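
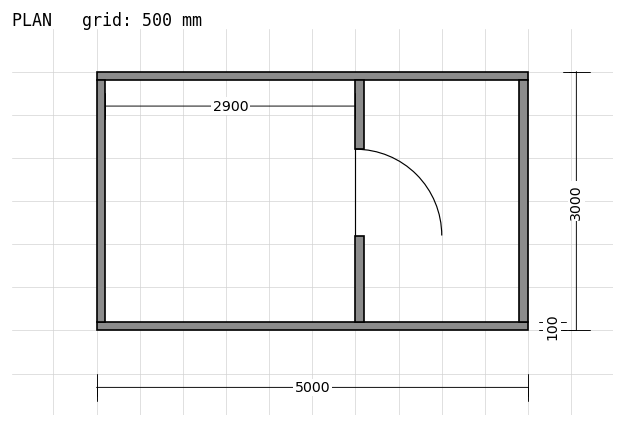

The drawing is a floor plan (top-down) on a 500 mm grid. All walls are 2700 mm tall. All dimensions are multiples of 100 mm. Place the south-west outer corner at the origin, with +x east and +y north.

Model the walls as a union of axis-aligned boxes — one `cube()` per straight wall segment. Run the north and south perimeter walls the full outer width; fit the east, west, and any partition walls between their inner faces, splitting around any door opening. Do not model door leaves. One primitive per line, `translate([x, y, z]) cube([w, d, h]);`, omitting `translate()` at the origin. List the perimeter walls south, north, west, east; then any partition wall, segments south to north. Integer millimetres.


cube([5000, 100, 2700]);
translate([0, 2900, 0]) cube([5000, 100, 2700]);
translate([0, 100, 0]) cube([100, 2800, 2700]);
translate([4900, 100, 0]) cube([100, 2800, 2700]);
translate([3000, 100, 0]) cube([100, 1000, 2700]);
translate([3000, 2100, 0]) cube([100, 800, 2700]);


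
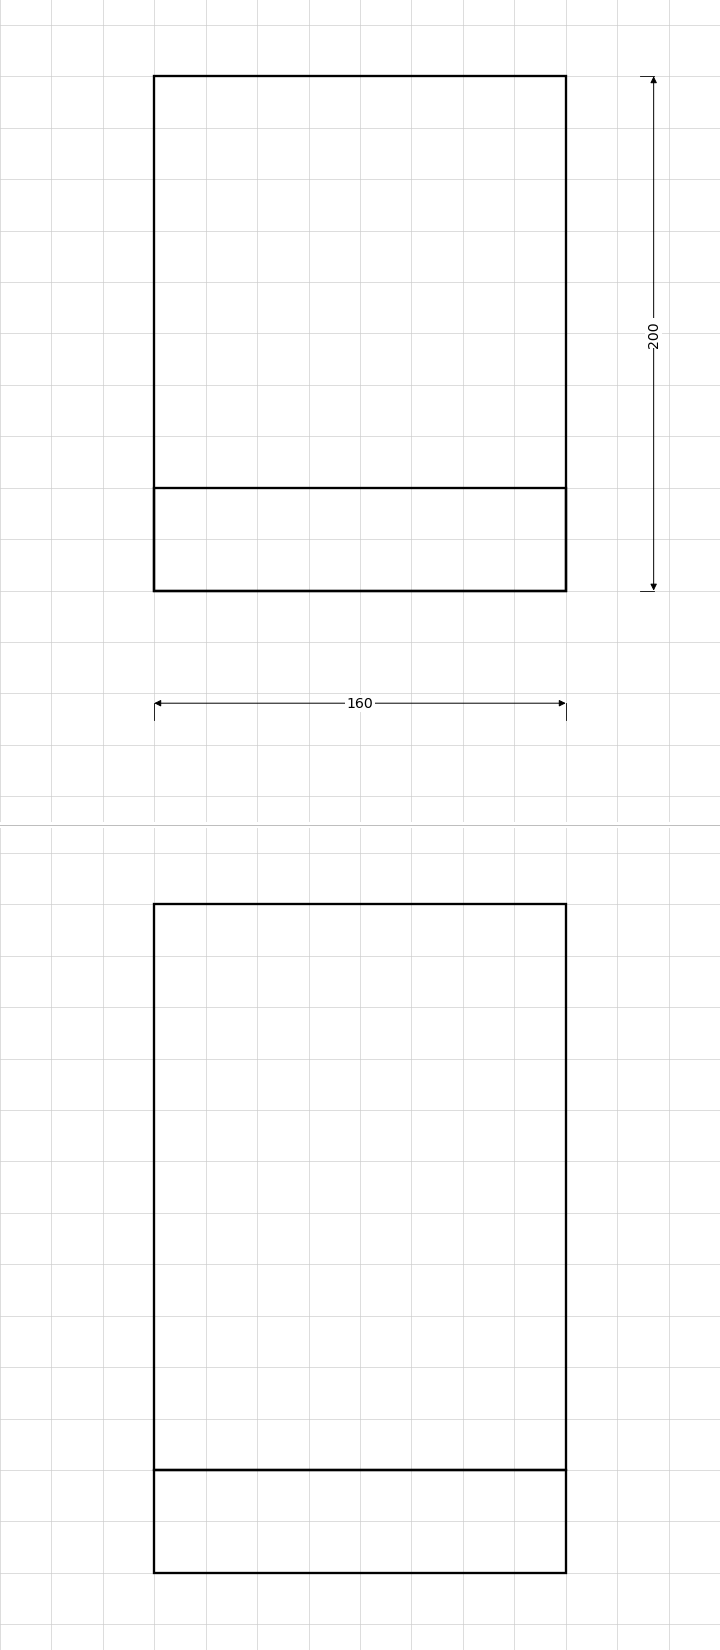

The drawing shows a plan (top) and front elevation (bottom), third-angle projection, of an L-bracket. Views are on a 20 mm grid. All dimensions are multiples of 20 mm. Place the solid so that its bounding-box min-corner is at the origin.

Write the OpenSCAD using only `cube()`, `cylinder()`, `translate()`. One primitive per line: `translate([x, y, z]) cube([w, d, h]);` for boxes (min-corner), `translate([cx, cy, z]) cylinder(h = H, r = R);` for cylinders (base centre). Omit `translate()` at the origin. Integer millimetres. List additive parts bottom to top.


cube([160, 200, 40]);
translate([0, 0, 40]) cube([160, 40, 220]);


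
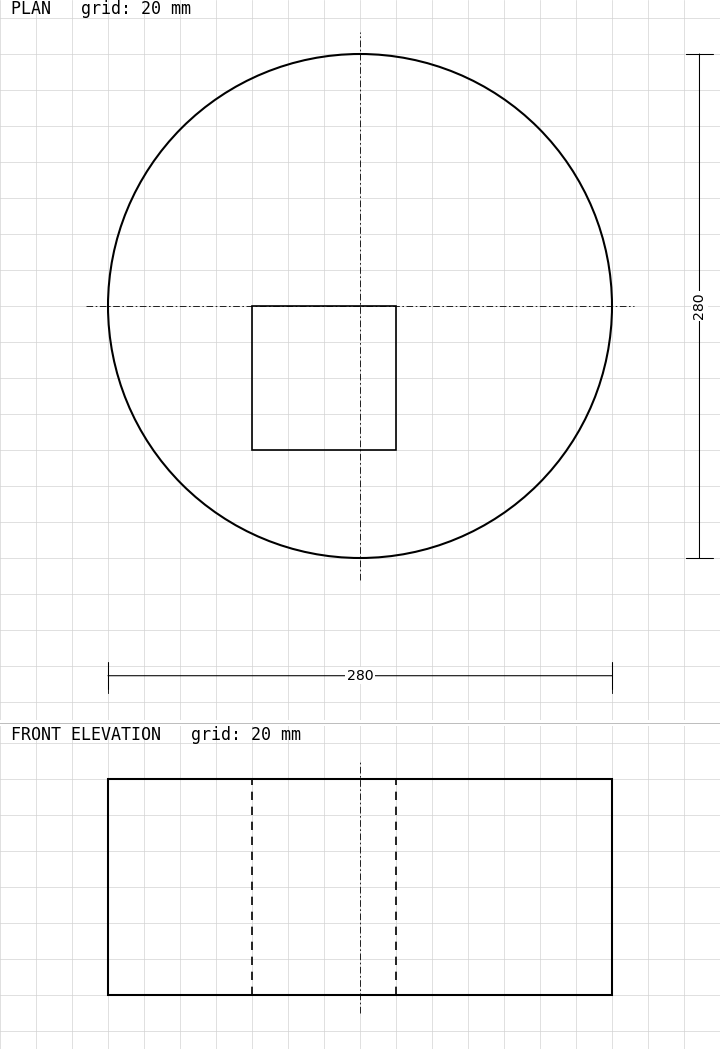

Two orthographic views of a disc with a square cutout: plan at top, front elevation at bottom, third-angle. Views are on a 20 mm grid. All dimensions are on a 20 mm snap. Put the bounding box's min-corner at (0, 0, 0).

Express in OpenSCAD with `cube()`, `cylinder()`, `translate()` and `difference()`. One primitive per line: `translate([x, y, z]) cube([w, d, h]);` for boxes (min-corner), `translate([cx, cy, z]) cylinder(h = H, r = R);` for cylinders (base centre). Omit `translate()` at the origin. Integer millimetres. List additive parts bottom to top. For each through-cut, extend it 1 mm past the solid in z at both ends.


difference() {
  translate([140, 140, 0]) cylinder(h = 120, r = 140);
  translate([80, 60, -1]) cube([80, 80, 122]);
}


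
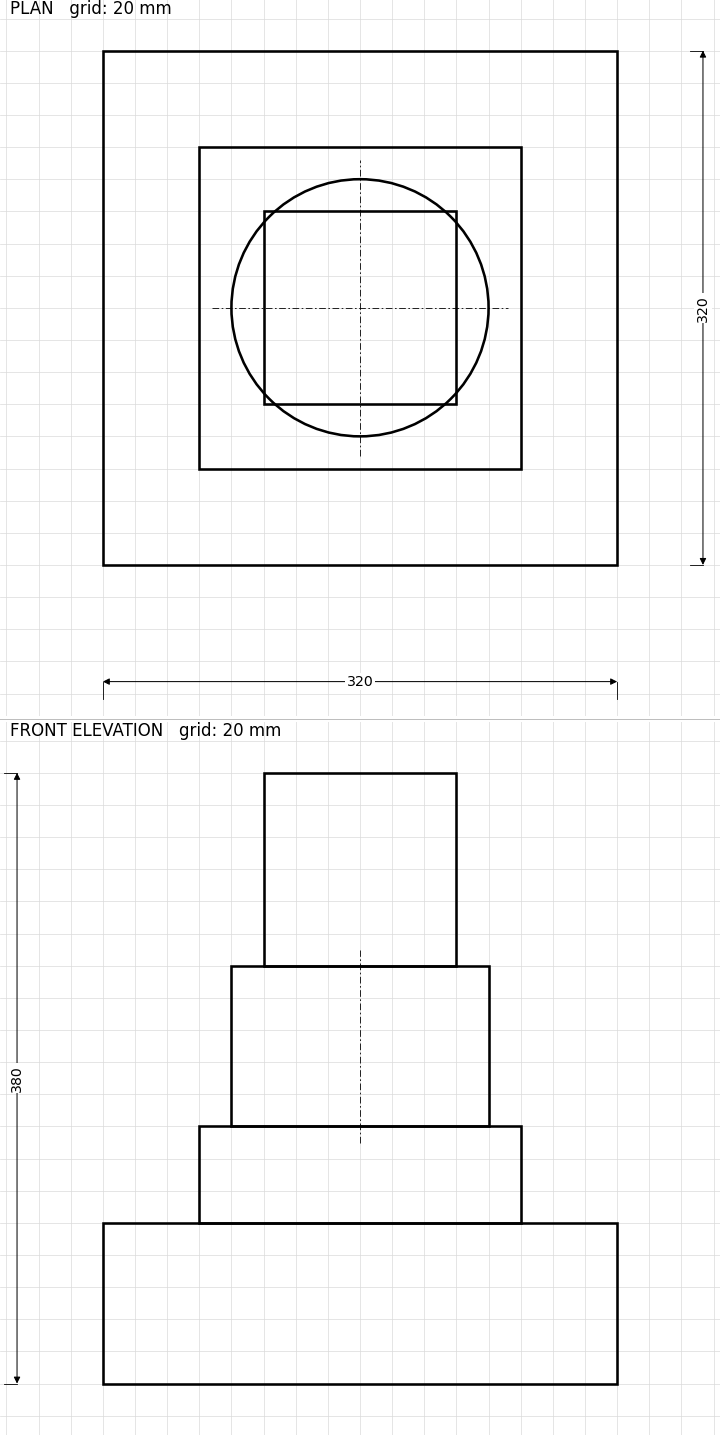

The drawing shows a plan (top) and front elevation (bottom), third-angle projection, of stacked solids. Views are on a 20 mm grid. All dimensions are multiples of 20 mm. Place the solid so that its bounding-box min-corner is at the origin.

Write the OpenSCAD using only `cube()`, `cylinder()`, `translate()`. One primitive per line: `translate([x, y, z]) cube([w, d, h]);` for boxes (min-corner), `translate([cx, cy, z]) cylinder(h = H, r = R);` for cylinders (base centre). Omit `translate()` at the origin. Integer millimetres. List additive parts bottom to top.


cube([320, 320, 100]);
translate([60, 60, 100]) cube([200, 200, 60]);
translate([160, 160, 160]) cylinder(h = 100, r = 80);
translate([100, 100, 260]) cube([120, 120, 120]);


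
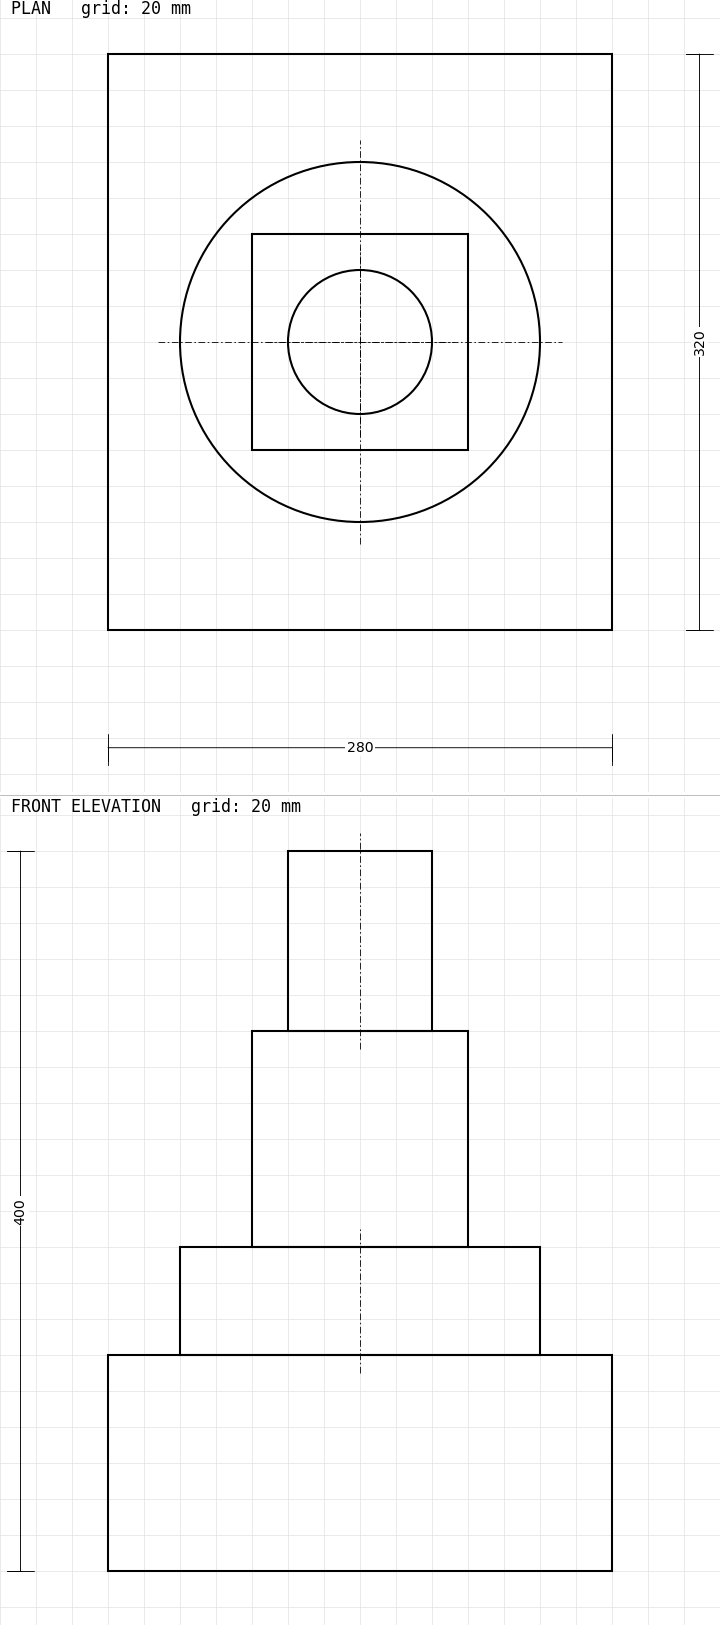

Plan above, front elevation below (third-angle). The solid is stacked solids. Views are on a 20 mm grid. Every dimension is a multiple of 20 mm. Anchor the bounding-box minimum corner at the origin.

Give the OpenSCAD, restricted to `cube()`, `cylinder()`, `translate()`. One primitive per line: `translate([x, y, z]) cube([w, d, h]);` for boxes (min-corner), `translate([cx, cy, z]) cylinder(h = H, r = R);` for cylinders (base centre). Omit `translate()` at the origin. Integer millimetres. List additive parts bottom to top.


cube([280, 320, 120]);
translate([140, 160, 120]) cylinder(h = 60, r = 100);
translate([80, 100, 180]) cube([120, 120, 120]);
translate([140, 160, 300]) cylinder(h = 100, r = 40);


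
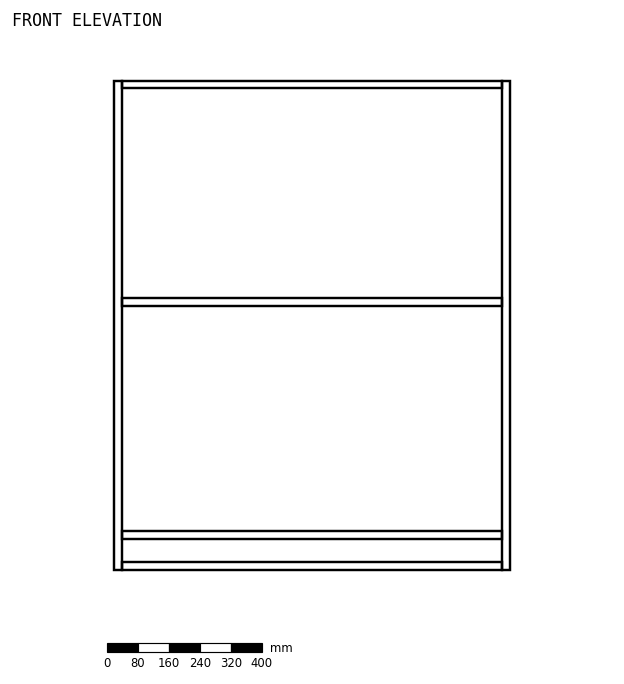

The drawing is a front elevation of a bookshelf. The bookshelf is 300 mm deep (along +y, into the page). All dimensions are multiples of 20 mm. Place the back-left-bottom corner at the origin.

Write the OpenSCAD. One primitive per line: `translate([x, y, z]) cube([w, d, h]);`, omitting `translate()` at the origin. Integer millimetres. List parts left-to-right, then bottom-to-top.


cube([20, 300, 1260]);
translate([20, 0, 0]) cube([980, 300, 20]);
translate([20, 0, 80]) cube([980, 300, 20]);
translate([20, 0, 680]) cube([980, 300, 20]);
translate([20, 0, 1240]) cube([980, 300, 20]);
translate([1000, 0, 0]) cube([20, 300, 1260]);


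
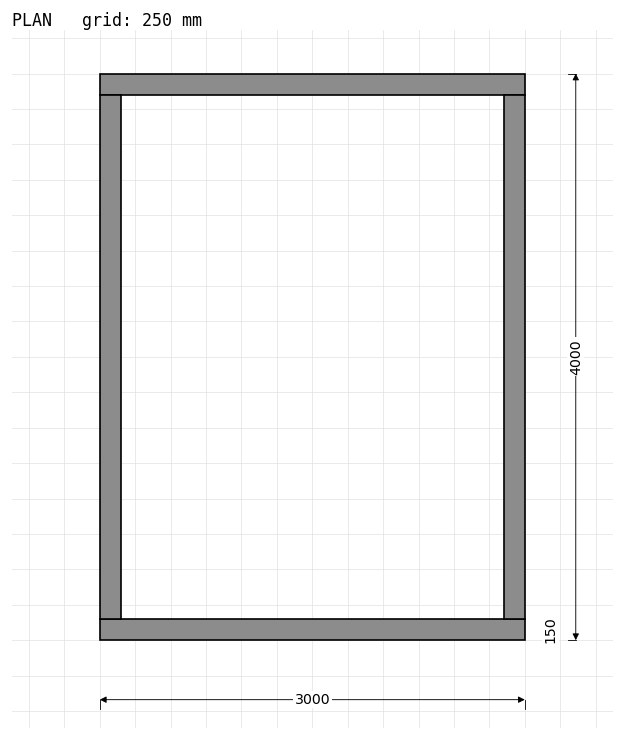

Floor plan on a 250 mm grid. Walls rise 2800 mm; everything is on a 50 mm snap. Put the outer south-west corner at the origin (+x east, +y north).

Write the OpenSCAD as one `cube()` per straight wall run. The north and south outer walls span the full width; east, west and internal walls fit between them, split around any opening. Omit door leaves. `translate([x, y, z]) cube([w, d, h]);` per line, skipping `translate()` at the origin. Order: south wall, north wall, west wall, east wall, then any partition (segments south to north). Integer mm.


cube([3000, 150, 2800]);
translate([0, 3850, 0]) cube([3000, 150, 2800]);
translate([0, 150, 0]) cube([150, 3700, 2800]);
translate([2850, 150, 0]) cube([150, 3700, 2800]);


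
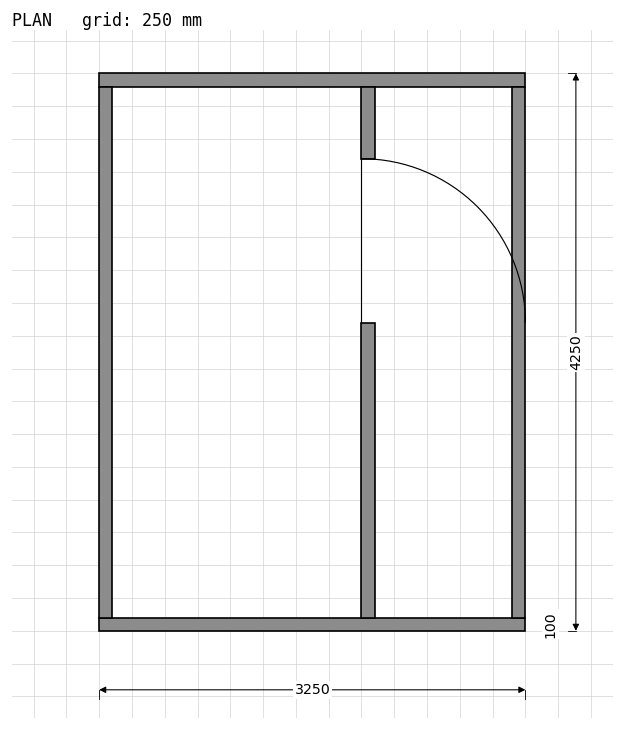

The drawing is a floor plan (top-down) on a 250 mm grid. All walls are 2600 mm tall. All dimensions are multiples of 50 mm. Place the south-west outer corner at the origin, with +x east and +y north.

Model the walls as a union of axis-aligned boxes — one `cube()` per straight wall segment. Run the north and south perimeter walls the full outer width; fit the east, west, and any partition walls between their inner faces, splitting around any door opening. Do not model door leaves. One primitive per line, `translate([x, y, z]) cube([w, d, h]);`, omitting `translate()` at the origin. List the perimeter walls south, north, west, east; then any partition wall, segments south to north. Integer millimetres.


cube([3250, 100, 2600]);
translate([0, 4150, 0]) cube([3250, 100, 2600]);
translate([0, 100, 0]) cube([100, 4050, 2600]);
translate([3150, 100, 0]) cube([100, 4050, 2600]);
translate([2000, 100, 0]) cube([100, 2250, 2600]);
translate([2000, 3600, 0]) cube([100, 550, 2600]);


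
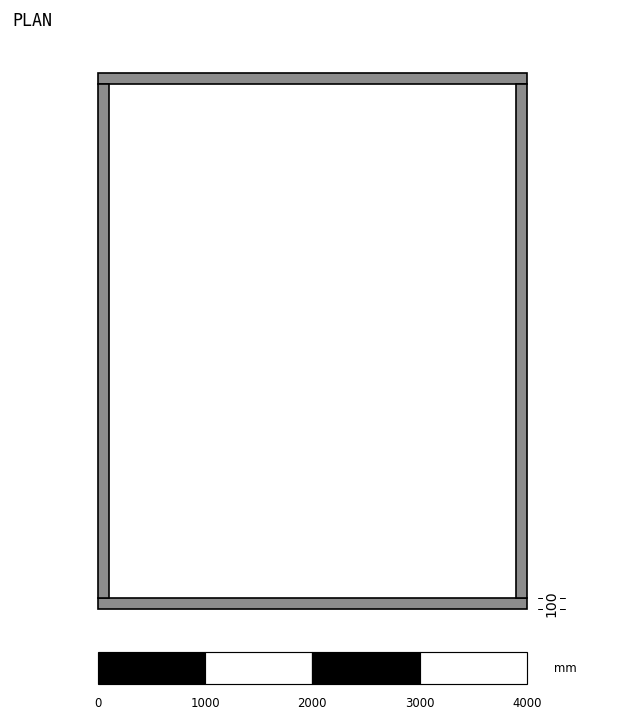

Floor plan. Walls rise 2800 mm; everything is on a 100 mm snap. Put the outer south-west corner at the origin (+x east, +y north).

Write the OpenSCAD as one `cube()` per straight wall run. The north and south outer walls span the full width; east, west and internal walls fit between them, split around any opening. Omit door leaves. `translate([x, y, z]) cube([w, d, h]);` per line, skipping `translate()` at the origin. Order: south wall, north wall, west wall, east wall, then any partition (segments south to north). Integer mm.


cube([4000, 100, 2800]);
translate([0, 4900, 0]) cube([4000, 100, 2800]);
translate([0, 100, 0]) cube([100, 4800, 2800]);
translate([3900, 100, 0]) cube([100, 4800, 2800]);


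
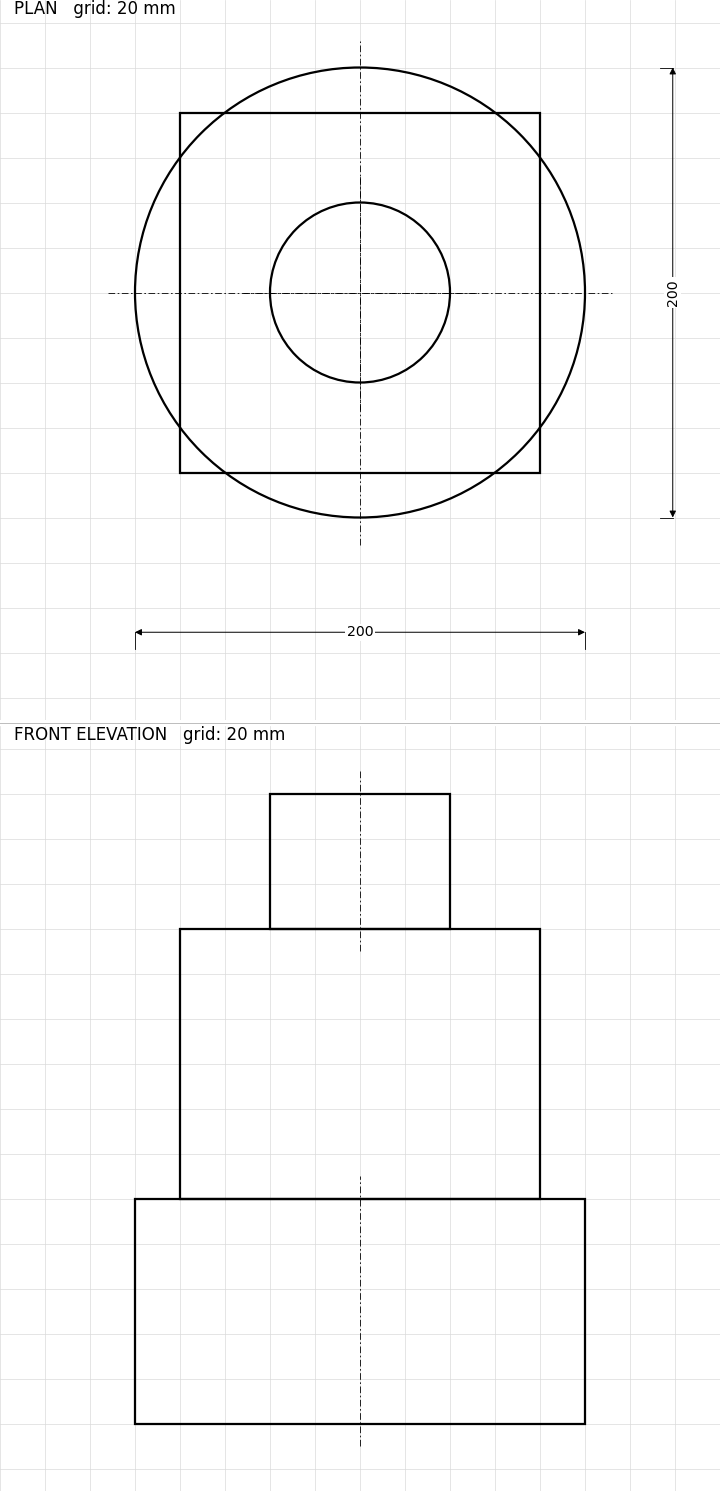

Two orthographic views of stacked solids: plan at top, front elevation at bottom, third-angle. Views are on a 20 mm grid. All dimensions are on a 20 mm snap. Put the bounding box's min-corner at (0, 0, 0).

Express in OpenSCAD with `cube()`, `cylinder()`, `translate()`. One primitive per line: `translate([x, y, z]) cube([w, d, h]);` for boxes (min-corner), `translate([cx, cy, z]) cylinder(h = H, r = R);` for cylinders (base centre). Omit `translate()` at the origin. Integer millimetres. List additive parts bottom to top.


translate([100, 100, 0]) cylinder(h = 100, r = 100);
translate([20, 20, 100]) cube([160, 160, 120]);
translate([100, 100, 220]) cylinder(h = 60, r = 40);


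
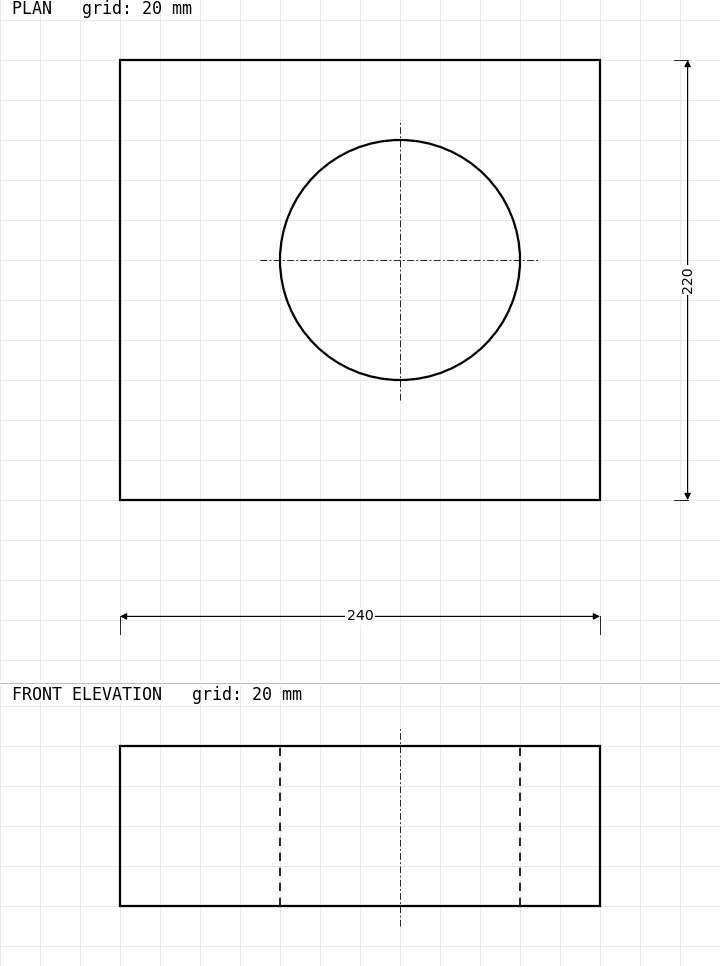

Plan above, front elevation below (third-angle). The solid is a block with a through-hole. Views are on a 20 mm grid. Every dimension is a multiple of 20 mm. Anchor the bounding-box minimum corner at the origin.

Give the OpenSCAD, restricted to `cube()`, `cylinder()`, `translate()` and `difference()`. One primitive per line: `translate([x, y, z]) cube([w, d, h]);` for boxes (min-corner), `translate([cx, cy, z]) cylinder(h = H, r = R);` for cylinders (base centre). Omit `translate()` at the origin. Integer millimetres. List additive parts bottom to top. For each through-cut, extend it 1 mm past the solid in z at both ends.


difference() {
  cube([240, 220, 80]);
  translate([140, 120, -1]) cylinder(h = 82, r = 60);
}


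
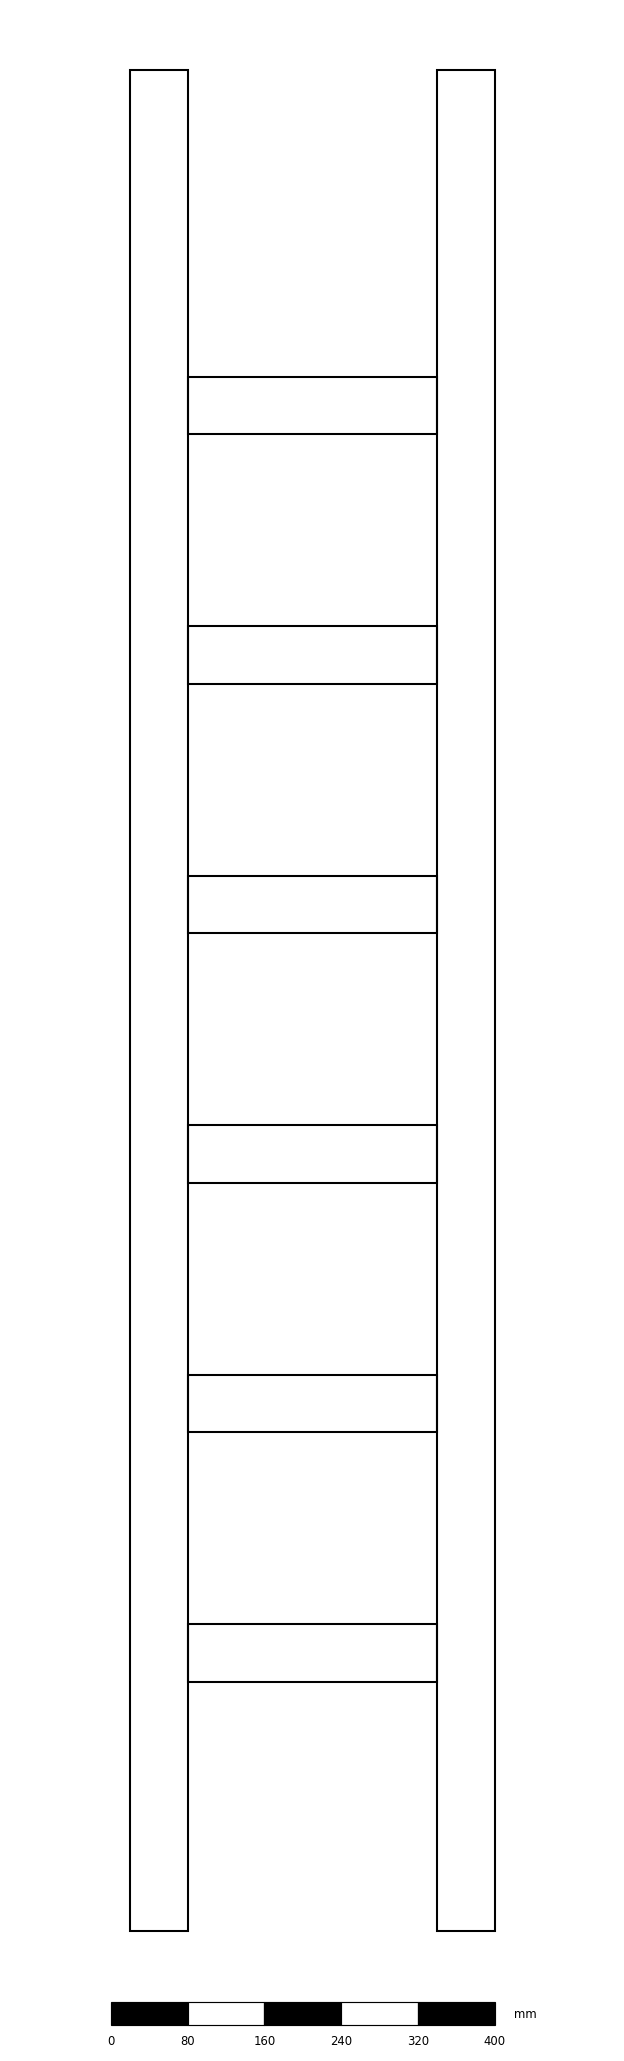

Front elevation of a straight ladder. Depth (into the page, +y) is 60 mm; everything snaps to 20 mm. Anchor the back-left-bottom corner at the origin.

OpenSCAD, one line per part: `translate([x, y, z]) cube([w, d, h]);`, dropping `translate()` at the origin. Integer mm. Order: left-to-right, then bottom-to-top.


cube([60, 60, 1940]);
translate([60, 0, 260]) cube([260, 60, 60]);
translate([60, 0, 520]) cube([260, 60, 60]);
translate([60, 0, 780]) cube([260, 60, 60]);
translate([60, 0, 1040]) cube([260, 60, 60]);
translate([60, 0, 1300]) cube([260, 60, 60]);
translate([60, 0, 1560]) cube([260, 60, 60]);
translate([320, 0, 0]) cube([60, 60, 1940]);


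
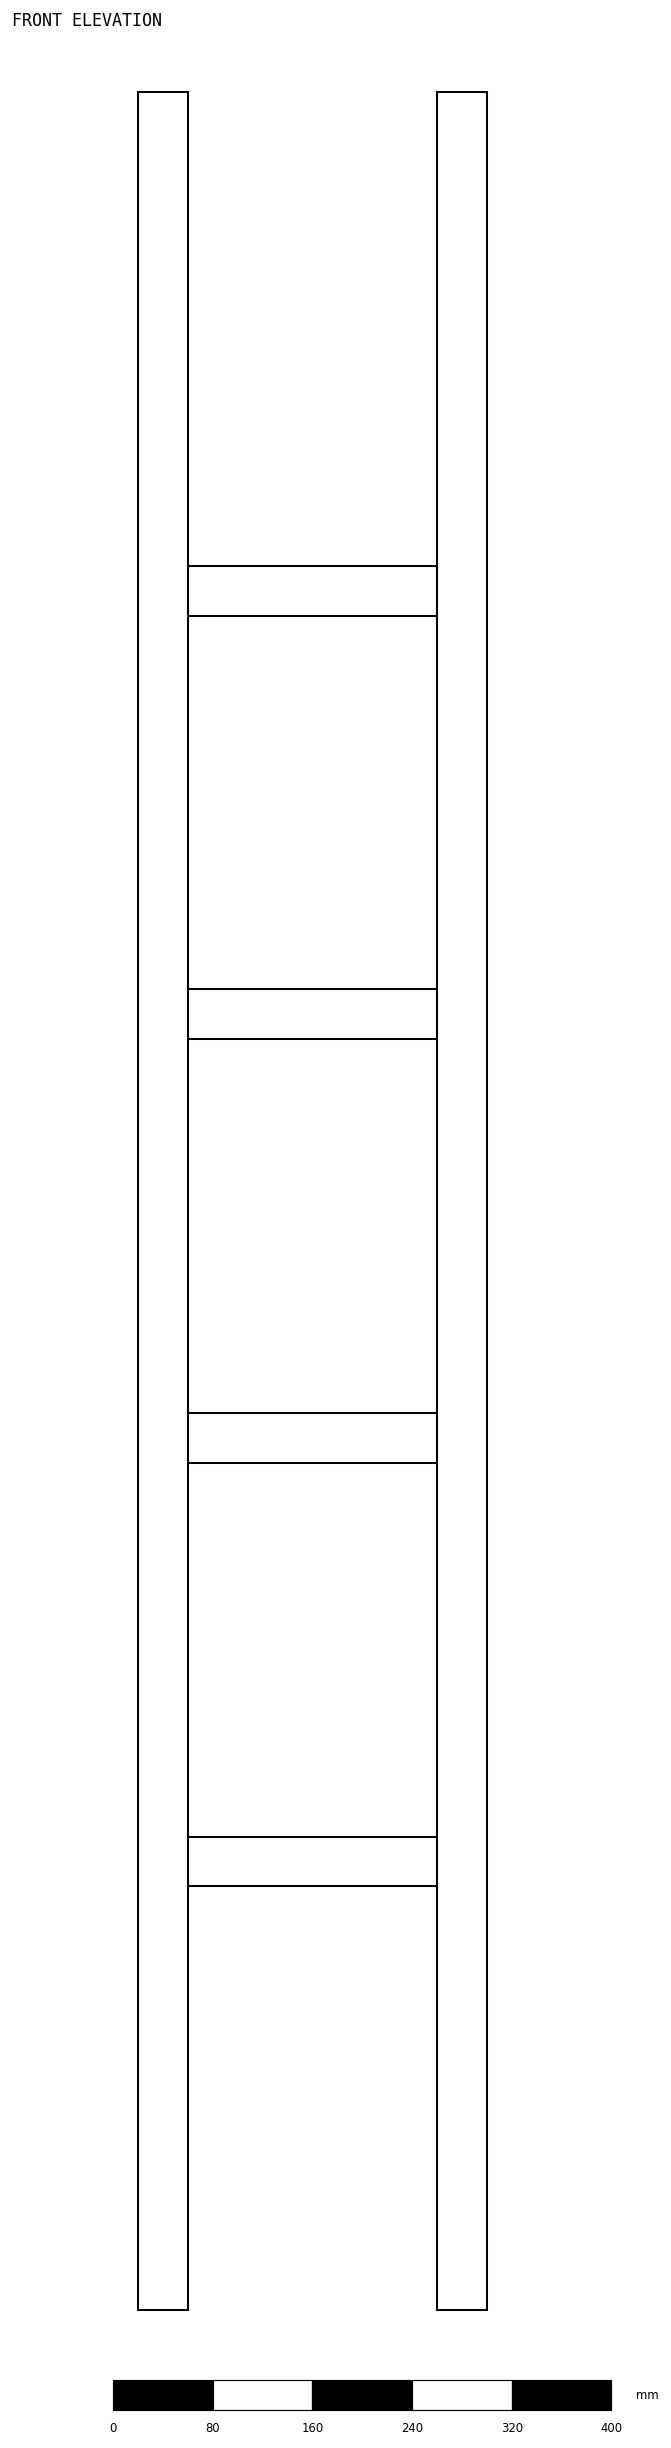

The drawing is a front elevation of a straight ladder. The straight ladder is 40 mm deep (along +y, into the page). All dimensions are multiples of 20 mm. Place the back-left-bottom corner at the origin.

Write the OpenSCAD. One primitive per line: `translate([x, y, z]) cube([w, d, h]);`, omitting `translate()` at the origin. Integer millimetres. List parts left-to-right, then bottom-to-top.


cube([40, 40, 1780]);
translate([40, 0, 340]) cube([200, 40, 40]);
translate([40, 0, 680]) cube([200, 40, 40]);
translate([40, 0, 1020]) cube([200, 40, 40]);
translate([40, 0, 1360]) cube([200, 40, 40]);
translate([240, 0, 0]) cube([40, 40, 1780]);


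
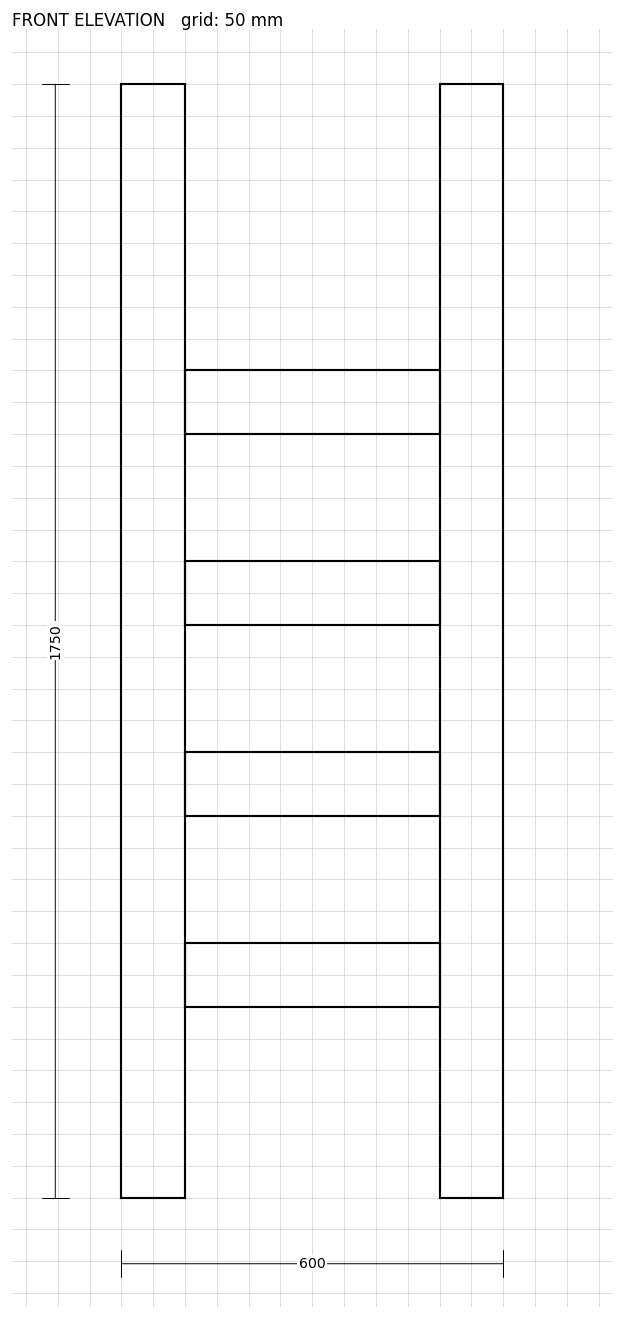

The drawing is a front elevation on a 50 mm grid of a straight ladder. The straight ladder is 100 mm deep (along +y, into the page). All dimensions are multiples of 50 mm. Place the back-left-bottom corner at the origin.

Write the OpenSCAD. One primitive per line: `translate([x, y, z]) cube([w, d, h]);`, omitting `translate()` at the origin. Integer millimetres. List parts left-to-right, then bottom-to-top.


cube([100, 100, 1750]);
translate([100, 0, 300]) cube([400, 100, 100]);
translate([100, 0, 600]) cube([400, 100, 100]);
translate([100, 0, 900]) cube([400, 100, 100]);
translate([100, 0, 1200]) cube([400, 100, 100]);
translate([500, 0, 0]) cube([100, 100, 1750]);


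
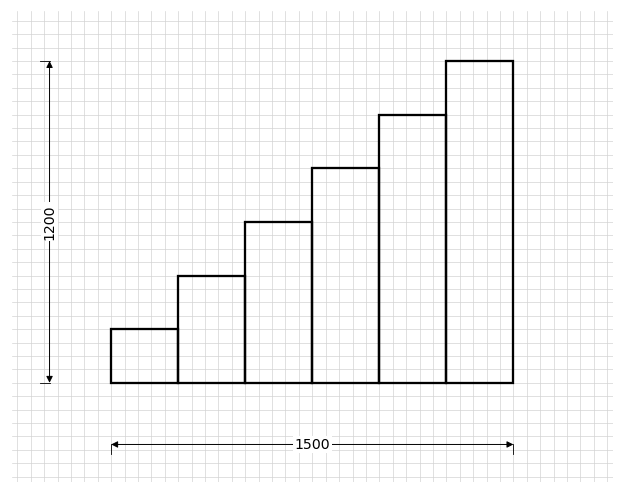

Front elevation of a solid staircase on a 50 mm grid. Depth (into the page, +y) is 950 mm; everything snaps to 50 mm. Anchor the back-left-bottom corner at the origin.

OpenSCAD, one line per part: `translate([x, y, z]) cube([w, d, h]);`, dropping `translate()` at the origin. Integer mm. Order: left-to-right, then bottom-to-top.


cube([250, 950, 200]);
translate([250, 0, 0]) cube([250, 950, 400]);
translate([500, 0, 0]) cube([250, 950, 600]);
translate([750, 0, 0]) cube([250, 950, 800]);
translate([1000, 0, 0]) cube([250, 950, 1000]);
translate([1250, 0, 0]) cube([250, 950, 1200]);


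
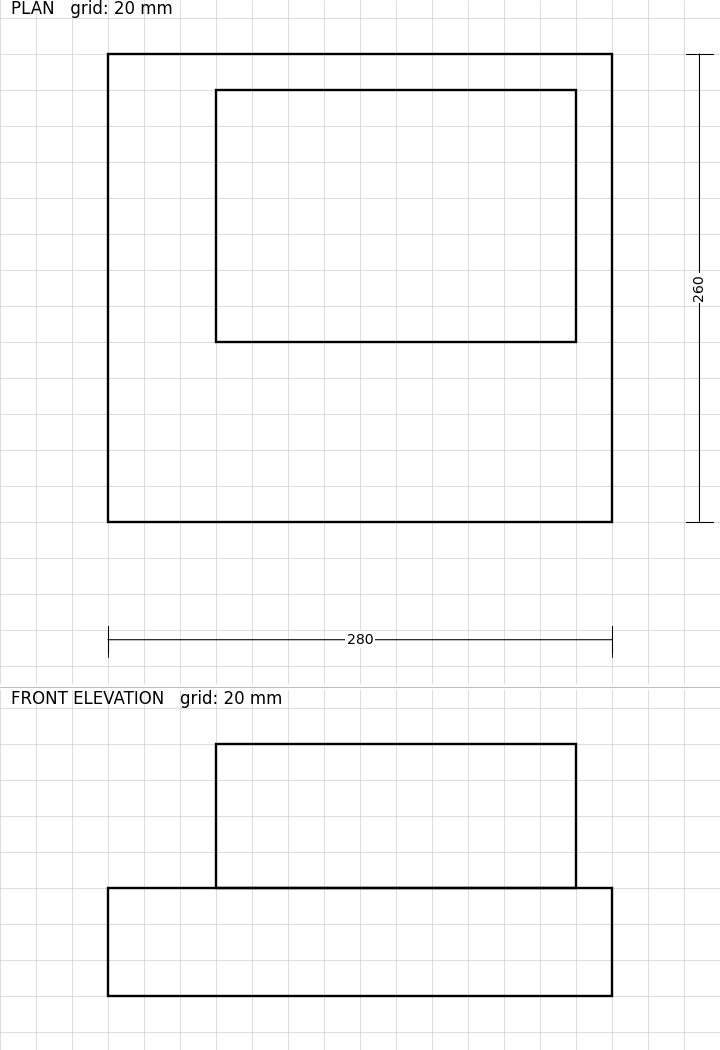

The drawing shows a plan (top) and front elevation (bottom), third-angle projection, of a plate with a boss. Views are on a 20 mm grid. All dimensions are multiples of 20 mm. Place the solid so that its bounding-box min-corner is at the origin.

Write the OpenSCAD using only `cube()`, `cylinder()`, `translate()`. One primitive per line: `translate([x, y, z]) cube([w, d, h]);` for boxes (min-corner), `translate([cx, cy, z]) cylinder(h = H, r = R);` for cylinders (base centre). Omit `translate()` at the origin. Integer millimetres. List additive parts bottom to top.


cube([280, 260, 60]);
translate([60, 100, 60]) cube([200, 140, 80]);


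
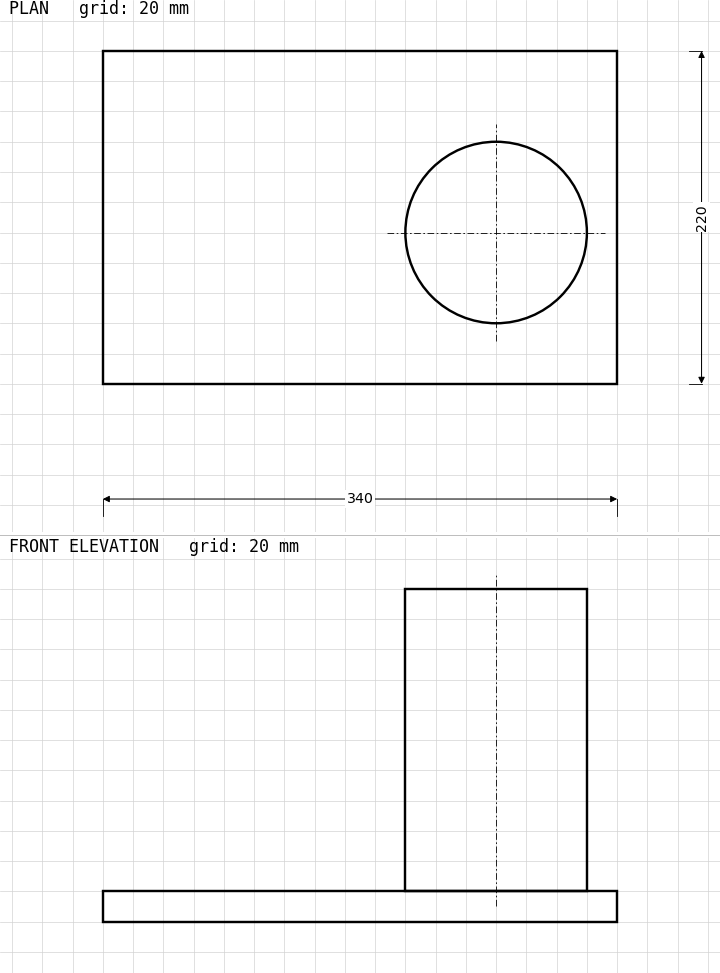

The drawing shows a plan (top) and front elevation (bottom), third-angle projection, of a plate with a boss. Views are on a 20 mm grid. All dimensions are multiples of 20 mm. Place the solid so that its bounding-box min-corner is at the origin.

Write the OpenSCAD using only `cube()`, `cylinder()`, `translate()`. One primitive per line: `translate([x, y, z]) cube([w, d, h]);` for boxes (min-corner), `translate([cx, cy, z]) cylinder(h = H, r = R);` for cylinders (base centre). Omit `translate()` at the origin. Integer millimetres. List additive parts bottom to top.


cube([340, 220, 20]);
translate([260, 100, 20]) cylinder(h = 200, r = 60);


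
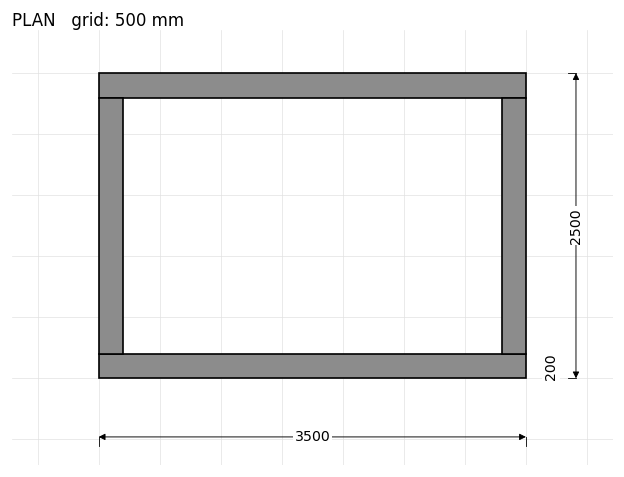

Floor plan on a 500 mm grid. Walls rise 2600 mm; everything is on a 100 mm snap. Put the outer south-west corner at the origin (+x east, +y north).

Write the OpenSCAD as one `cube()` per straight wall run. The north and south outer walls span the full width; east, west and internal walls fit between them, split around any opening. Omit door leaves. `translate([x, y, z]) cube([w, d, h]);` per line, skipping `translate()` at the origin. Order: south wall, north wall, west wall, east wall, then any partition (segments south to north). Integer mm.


cube([3500, 200, 2600]);
translate([0, 2300, 0]) cube([3500, 200, 2600]);
translate([0, 200, 0]) cube([200, 2100, 2600]);
translate([3300, 200, 0]) cube([200, 2100, 2600]);


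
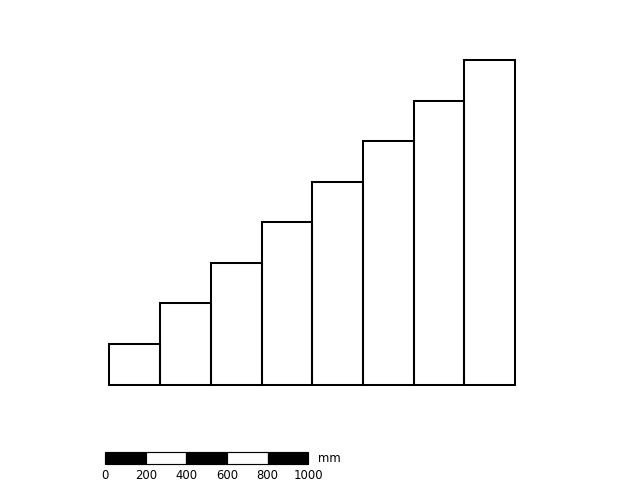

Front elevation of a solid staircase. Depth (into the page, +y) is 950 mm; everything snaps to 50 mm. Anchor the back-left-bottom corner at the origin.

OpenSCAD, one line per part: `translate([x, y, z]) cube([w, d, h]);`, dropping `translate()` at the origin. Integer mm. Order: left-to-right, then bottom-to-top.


cube([250, 950, 200]);
translate([250, 0, 0]) cube([250, 950, 400]);
translate([500, 0, 0]) cube([250, 950, 600]);
translate([750, 0, 0]) cube([250, 950, 800]);
translate([1000, 0, 0]) cube([250, 950, 1000]);
translate([1250, 0, 0]) cube([250, 950, 1200]);
translate([1500, 0, 0]) cube([250, 950, 1400]);
translate([1750, 0, 0]) cube([250, 950, 1600]);


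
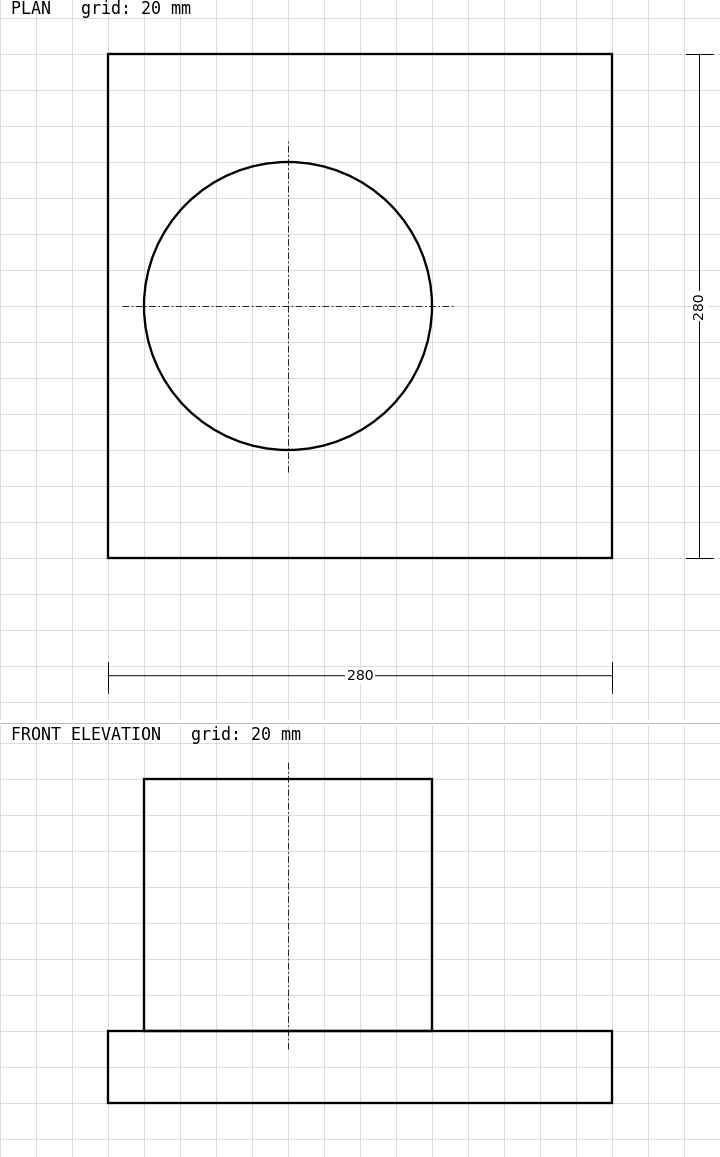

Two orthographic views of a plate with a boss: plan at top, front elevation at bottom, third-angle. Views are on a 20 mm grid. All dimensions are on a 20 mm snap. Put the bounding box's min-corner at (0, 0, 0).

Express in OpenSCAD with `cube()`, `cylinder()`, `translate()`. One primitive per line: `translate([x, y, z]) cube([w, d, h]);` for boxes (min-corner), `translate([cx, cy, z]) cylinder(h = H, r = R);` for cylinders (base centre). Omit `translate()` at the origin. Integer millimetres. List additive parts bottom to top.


cube([280, 280, 40]);
translate([100, 140, 40]) cylinder(h = 140, r = 80);


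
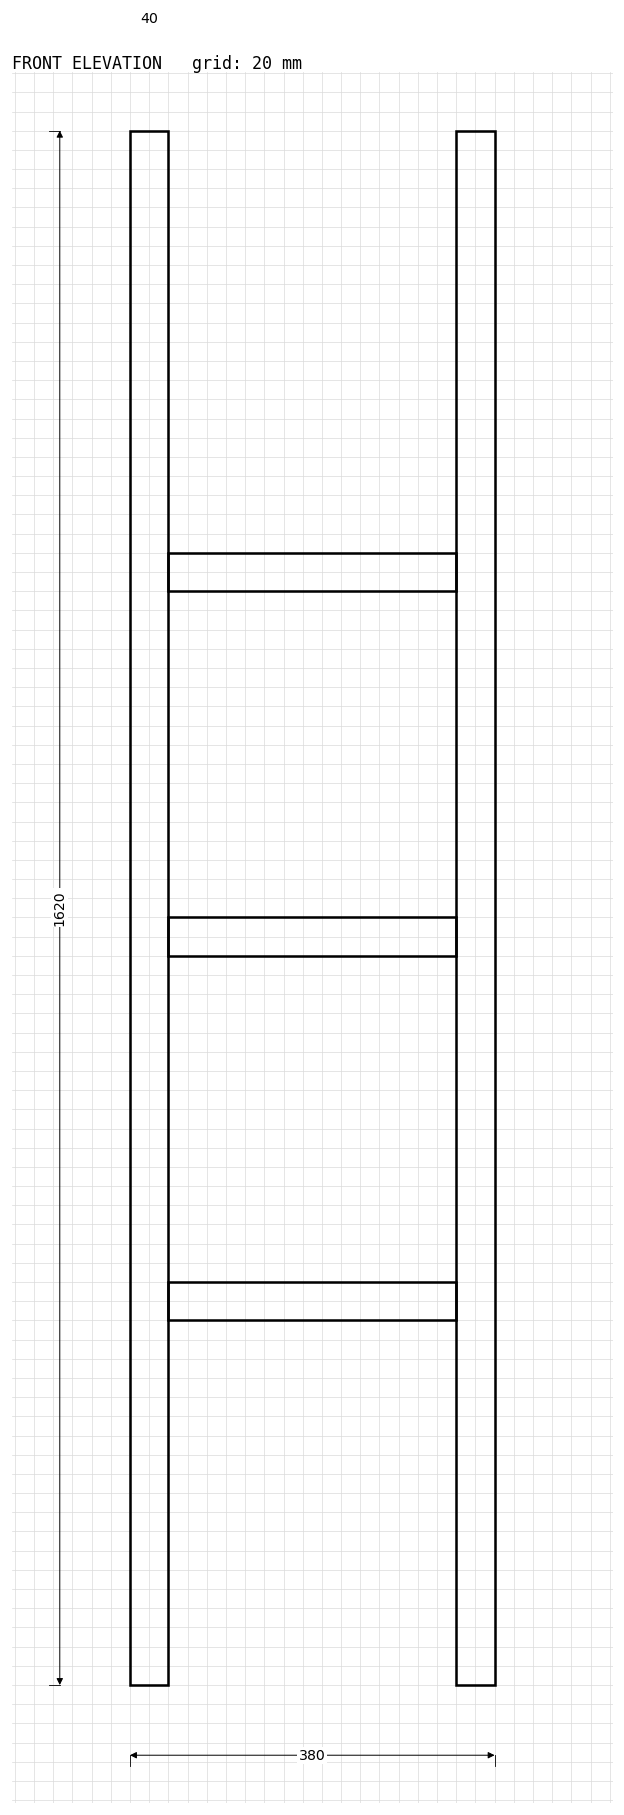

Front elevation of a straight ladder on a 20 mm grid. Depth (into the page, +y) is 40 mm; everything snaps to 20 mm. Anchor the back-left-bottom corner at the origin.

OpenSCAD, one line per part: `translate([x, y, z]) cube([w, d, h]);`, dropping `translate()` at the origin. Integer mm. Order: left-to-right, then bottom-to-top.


cube([40, 40, 1620]);
translate([40, 0, 380]) cube([300, 40, 40]);
translate([40, 0, 760]) cube([300, 40, 40]);
translate([40, 0, 1140]) cube([300, 40, 40]);
translate([340, 0, 0]) cube([40, 40, 1620]);


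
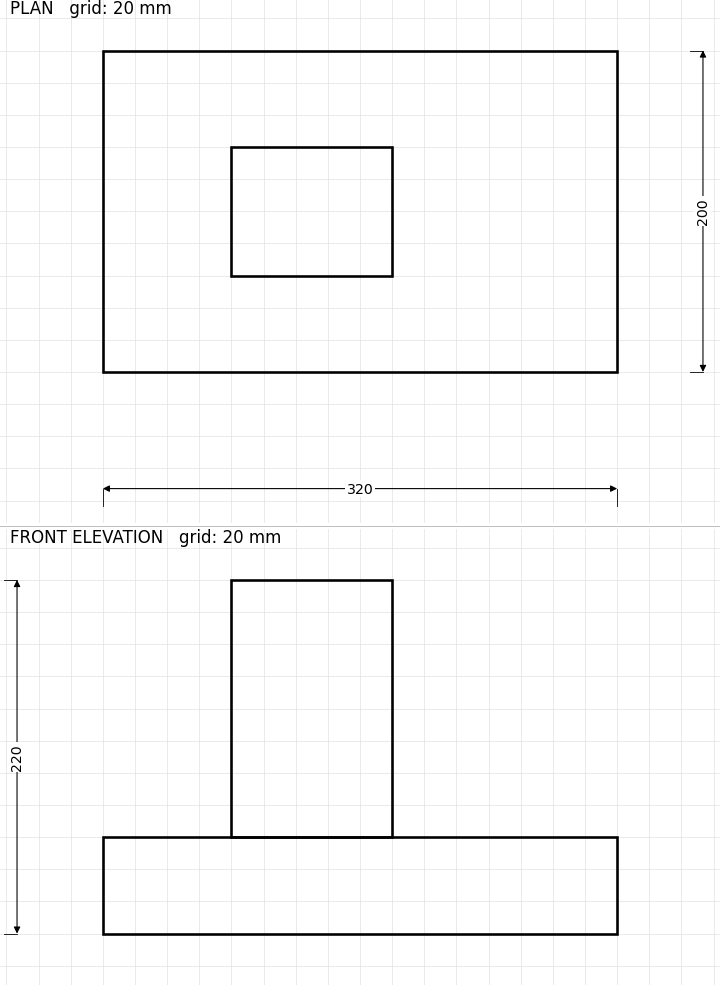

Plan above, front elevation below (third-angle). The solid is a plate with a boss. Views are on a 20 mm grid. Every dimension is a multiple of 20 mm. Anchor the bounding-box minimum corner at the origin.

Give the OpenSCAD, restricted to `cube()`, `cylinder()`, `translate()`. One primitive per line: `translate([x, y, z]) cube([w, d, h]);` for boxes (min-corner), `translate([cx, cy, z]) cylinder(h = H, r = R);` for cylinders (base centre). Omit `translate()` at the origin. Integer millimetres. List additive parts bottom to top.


cube([320, 200, 60]);
translate([80, 60, 60]) cube([100, 80, 160]);


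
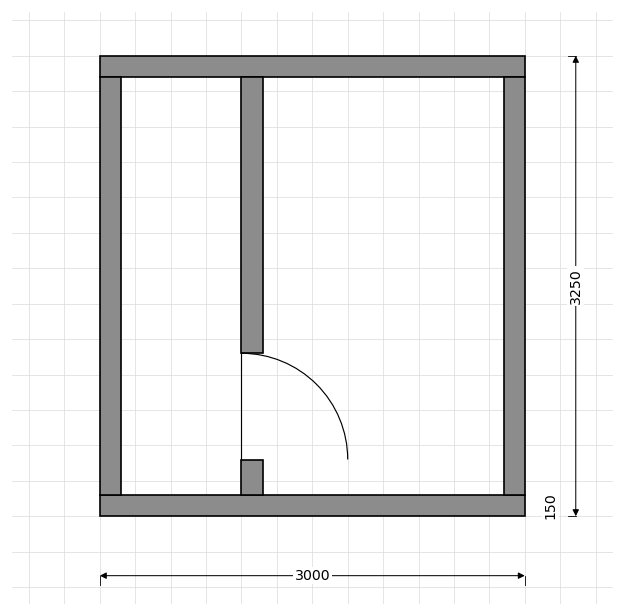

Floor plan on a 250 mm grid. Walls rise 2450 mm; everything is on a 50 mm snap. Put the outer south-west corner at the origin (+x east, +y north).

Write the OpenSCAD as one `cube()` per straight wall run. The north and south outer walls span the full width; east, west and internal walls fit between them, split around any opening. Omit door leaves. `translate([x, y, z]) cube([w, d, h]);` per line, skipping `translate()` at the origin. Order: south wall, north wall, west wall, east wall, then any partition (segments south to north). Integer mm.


cube([3000, 150, 2450]);
translate([0, 3100, 0]) cube([3000, 150, 2450]);
translate([0, 150, 0]) cube([150, 2950, 2450]);
translate([2850, 150, 0]) cube([150, 2950, 2450]);
translate([1000, 150, 0]) cube([150, 250, 2450]);
translate([1000, 1150, 0]) cube([150, 1950, 2450]);


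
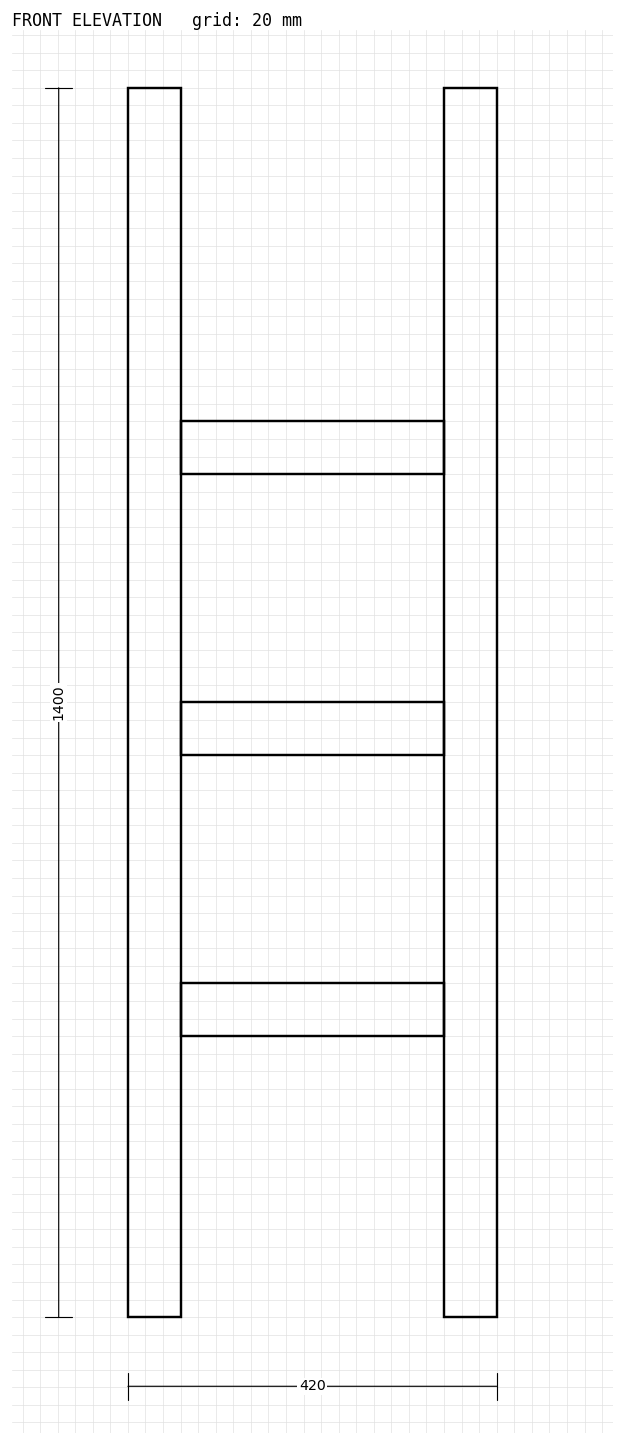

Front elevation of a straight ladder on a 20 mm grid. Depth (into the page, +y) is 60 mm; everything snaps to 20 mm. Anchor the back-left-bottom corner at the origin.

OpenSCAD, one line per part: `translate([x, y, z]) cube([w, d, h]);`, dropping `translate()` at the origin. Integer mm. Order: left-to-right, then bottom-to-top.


cube([60, 60, 1400]);
translate([60, 0, 320]) cube([300, 60, 60]);
translate([60, 0, 640]) cube([300, 60, 60]);
translate([60, 0, 960]) cube([300, 60, 60]);
translate([360, 0, 0]) cube([60, 60, 1400]);


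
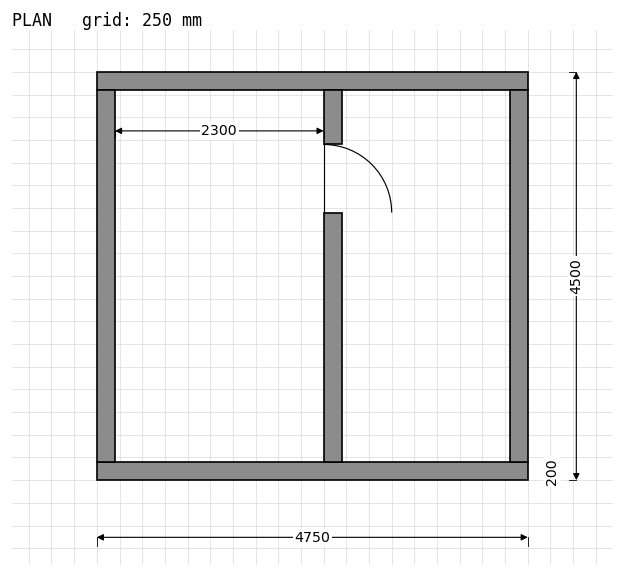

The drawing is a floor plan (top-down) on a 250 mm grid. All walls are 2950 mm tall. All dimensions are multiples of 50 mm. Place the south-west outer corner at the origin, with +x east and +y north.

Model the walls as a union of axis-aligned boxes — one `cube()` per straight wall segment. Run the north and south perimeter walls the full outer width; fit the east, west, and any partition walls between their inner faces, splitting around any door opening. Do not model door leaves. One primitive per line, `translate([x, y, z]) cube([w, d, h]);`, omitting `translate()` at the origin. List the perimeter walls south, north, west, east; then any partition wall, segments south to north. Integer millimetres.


cube([4750, 200, 2950]);
translate([0, 4300, 0]) cube([4750, 200, 2950]);
translate([0, 200, 0]) cube([200, 4100, 2950]);
translate([4550, 200, 0]) cube([200, 4100, 2950]);
translate([2500, 200, 0]) cube([200, 2750, 2950]);
translate([2500, 3700, 0]) cube([200, 600, 2950]);


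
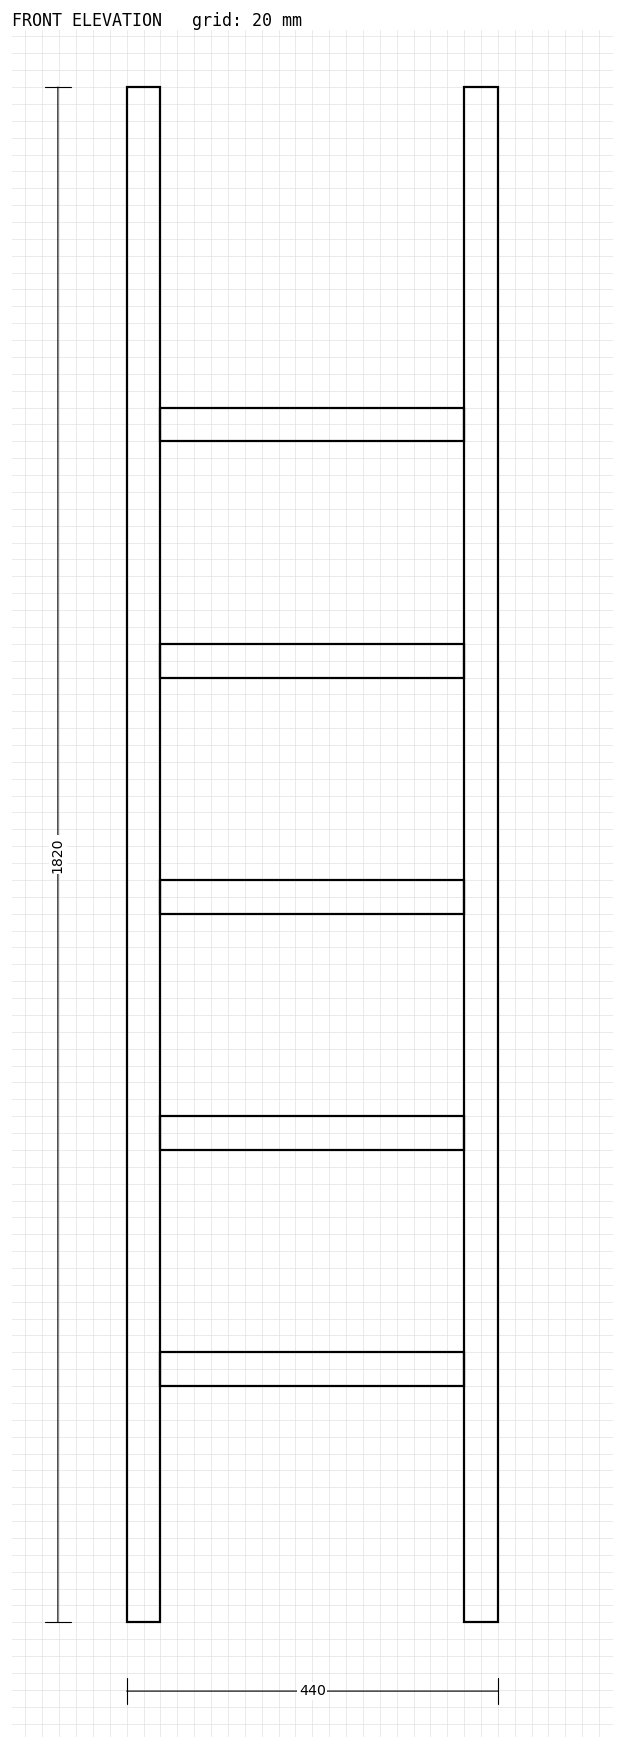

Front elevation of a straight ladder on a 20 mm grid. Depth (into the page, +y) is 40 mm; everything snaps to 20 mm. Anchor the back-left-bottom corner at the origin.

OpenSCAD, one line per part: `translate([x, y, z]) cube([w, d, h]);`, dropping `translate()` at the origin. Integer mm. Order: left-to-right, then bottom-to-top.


cube([40, 40, 1820]);
translate([40, 0, 280]) cube([360, 40, 40]);
translate([40, 0, 560]) cube([360, 40, 40]);
translate([40, 0, 840]) cube([360, 40, 40]);
translate([40, 0, 1120]) cube([360, 40, 40]);
translate([40, 0, 1400]) cube([360, 40, 40]);
translate([400, 0, 0]) cube([40, 40, 1820]);


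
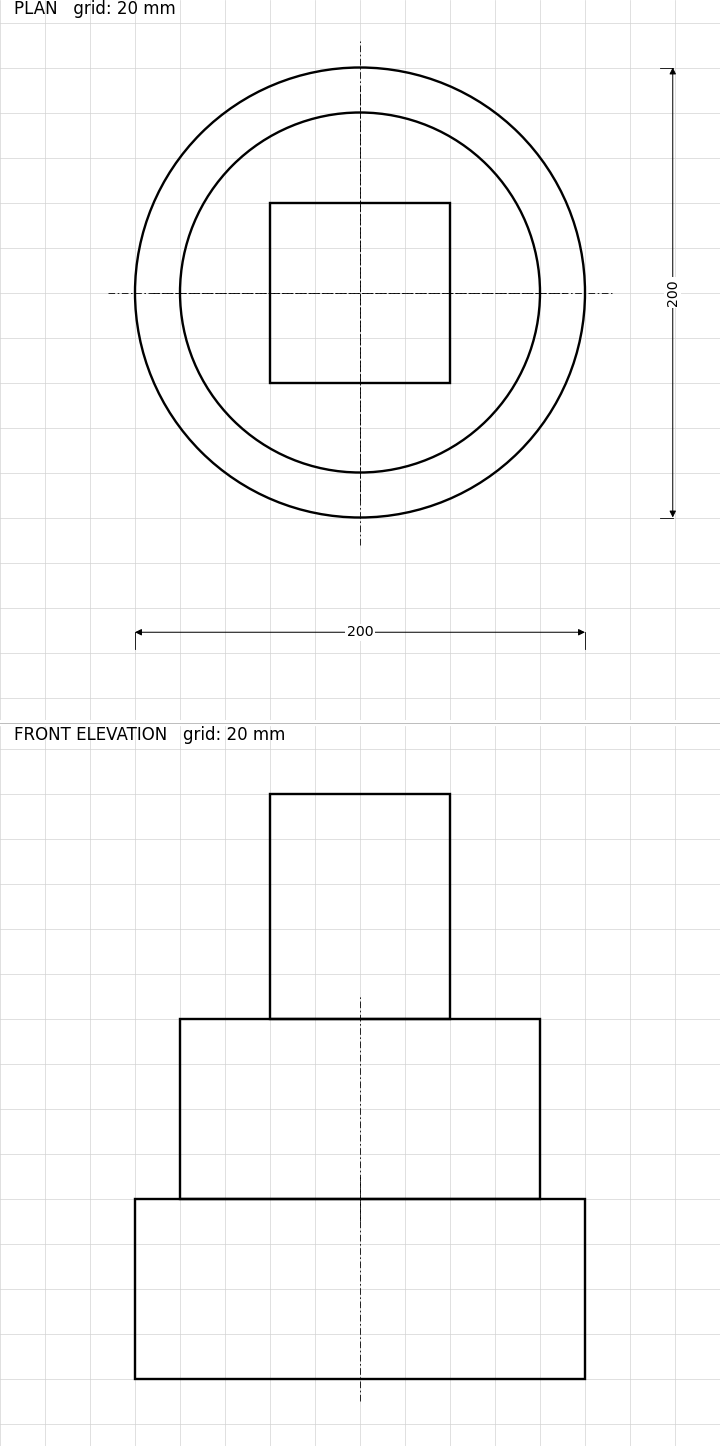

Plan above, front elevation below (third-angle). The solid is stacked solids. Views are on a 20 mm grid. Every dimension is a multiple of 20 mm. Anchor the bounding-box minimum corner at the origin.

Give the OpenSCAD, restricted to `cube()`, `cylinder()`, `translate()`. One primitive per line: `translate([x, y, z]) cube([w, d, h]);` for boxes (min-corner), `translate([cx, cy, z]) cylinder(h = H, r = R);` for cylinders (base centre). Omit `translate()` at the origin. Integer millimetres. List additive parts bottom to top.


translate([100, 100, 0]) cylinder(h = 80, r = 100);
translate([100, 100, 80]) cylinder(h = 80, r = 80);
translate([60, 60, 160]) cube([80, 80, 100]);


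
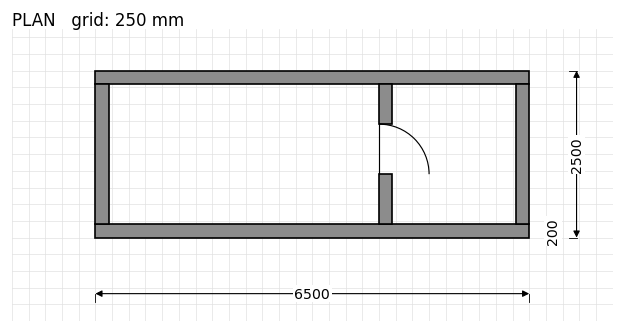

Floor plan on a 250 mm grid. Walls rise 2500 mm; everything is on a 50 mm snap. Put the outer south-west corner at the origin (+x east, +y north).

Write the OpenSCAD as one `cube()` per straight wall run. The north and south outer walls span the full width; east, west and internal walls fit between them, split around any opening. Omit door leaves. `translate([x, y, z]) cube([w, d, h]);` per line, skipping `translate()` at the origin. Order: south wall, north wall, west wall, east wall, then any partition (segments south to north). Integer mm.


cube([6500, 200, 2500]);
translate([0, 2300, 0]) cube([6500, 200, 2500]);
translate([0, 200, 0]) cube([200, 2100, 2500]);
translate([6300, 200, 0]) cube([200, 2100, 2500]);
translate([4250, 200, 0]) cube([200, 750, 2500]);
translate([4250, 1700, 0]) cube([200, 600, 2500]);


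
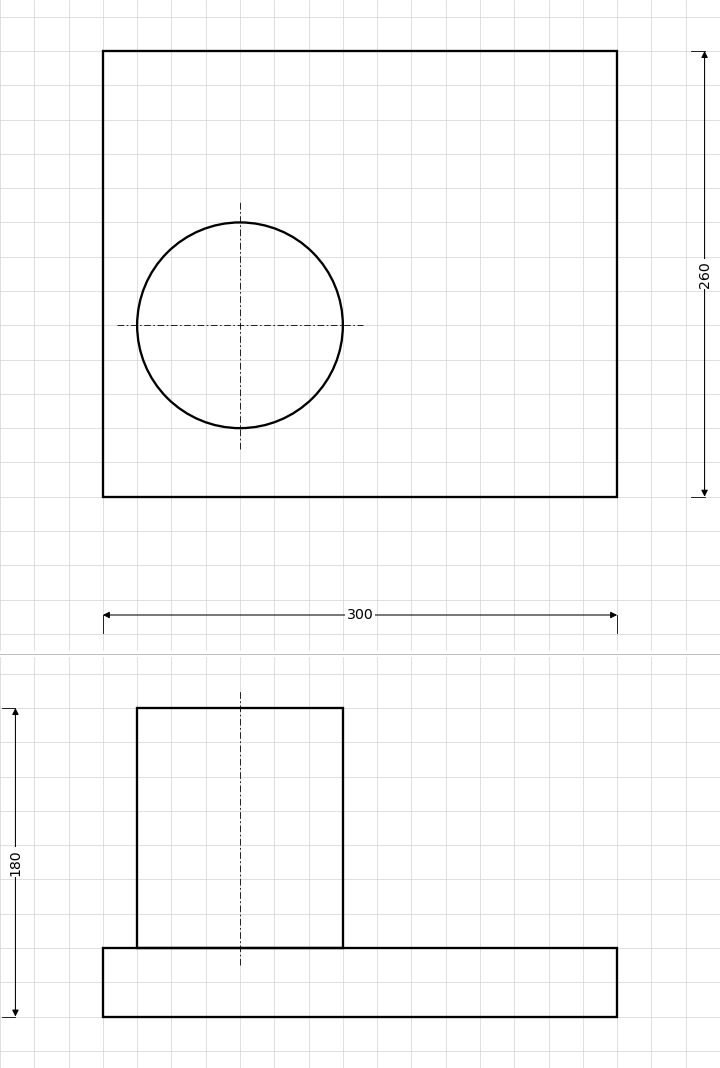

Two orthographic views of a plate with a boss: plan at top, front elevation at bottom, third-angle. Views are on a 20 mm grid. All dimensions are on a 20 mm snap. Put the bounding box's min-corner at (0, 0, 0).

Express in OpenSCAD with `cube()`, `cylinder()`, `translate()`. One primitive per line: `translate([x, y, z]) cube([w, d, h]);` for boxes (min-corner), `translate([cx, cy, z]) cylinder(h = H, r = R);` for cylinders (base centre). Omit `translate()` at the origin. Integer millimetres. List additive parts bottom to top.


cube([300, 260, 40]);
translate([80, 100, 40]) cylinder(h = 140, r = 60);


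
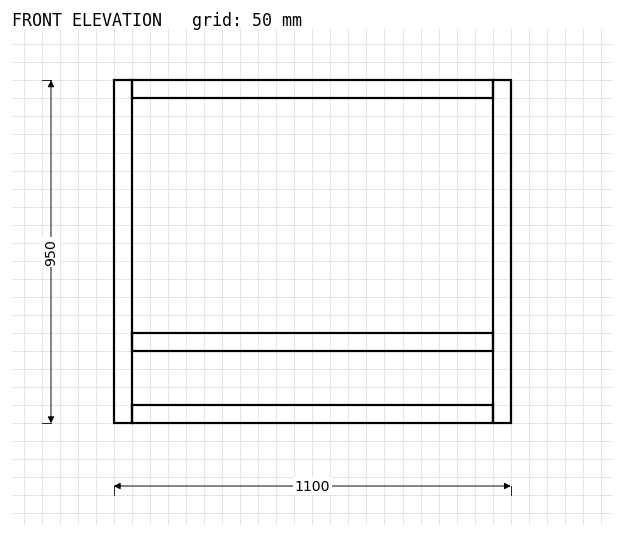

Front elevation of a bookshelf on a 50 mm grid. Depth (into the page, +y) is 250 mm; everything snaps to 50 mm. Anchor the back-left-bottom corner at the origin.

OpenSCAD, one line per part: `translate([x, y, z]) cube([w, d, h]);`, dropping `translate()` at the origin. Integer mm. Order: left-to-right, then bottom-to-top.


cube([50, 250, 950]);
translate([50, 0, 0]) cube([1000, 250, 50]);
translate([50, 0, 200]) cube([1000, 250, 50]);
translate([50, 0, 900]) cube([1000, 250, 50]);
translate([1050, 0, 0]) cube([50, 250, 950]);


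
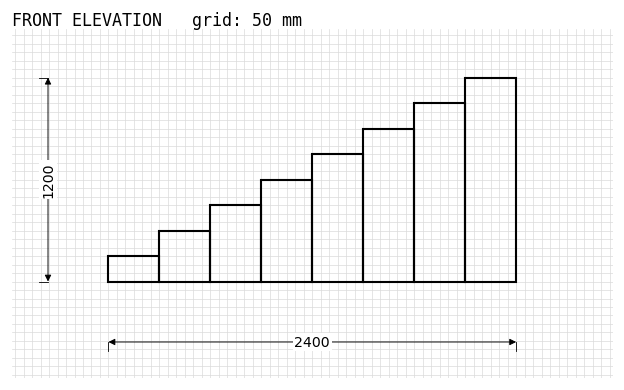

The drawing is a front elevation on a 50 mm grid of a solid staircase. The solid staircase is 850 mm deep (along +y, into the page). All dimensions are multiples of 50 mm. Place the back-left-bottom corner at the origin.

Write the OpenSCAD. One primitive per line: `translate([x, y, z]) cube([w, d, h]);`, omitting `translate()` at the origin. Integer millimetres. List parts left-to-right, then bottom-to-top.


cube([300, 850, 150]);
translate([300, 0, 0]) cube([300, 850, 300]);
translate([600, 0, 0]) cube([300, 850, 450]);
translate([900, 0, 0]) cube([300, 850, 600]);
translate([1200, 0, 0]) cube([300, 850, 750]);
translate([1500, 0, 0]) cube([300, 850, 900]);
translate([1800, 0, 0]) cube([300, 850, 1050]);
translate([2100, 0, 0]) cube([300, 850, 1200]);


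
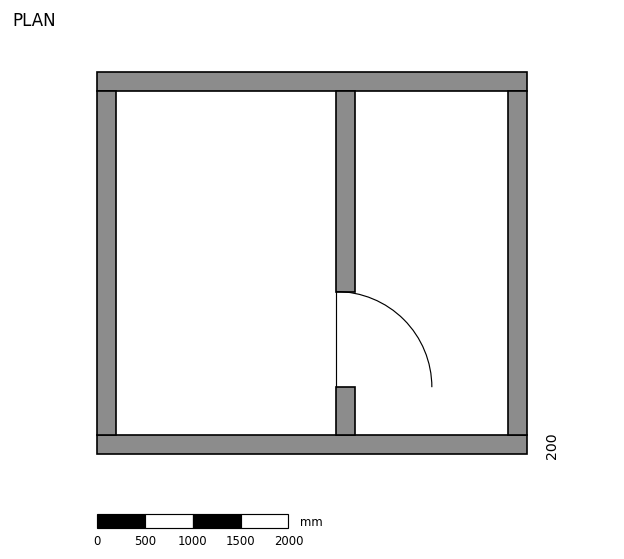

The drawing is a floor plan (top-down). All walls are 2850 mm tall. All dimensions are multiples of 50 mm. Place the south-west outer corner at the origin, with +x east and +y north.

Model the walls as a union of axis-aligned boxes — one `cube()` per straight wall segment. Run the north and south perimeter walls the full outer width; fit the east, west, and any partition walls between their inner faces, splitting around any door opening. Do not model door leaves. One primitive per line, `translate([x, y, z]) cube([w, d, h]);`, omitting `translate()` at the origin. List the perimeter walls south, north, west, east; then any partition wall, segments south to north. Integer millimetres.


cube([4500, 200, 2850]);
translate([0, 3800, 0]) cube([4500, 200, 2850]);
translate([0, 200, 0]) cube([200, 3600, 2850]);
translate([4300, 200, 0]) cube([200, 3600, 2850]);
translate([2500, 200, 0]) cube([200, 500, 2850]);
translate([2500, 1700, 0]) cube([200, 2100, 2850]);
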